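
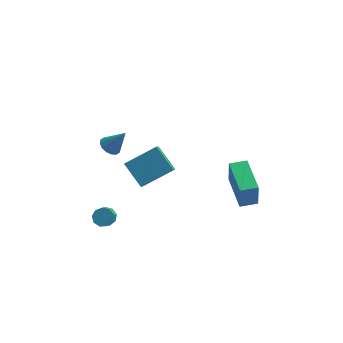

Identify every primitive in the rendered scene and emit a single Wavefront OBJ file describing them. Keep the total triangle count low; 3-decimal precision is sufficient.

v -2.503 -0.38 2.251
v -0.934 0.315 3.088
v -2.462 0.52 1.428
v -0.893 1.215 2.266
v -1.587 -1.295 1.294
v -0.018 -0.6 2.132
v -1.546 -0.395 0.472
v 0.023 0.3 1.309
v 3.438 -3.624 2.347
v 3.438 -3.804 3.796
v 2.815 -1.675 2.59
v 2.816 -1.855 4.038
v 4.324 -3.345 2.382
v 4.325 -3.525 3.83
v 3.702 -1.396 2.624
v 3.702 -1.576 4.073
v -3.315 -2.008 -0.601
v -3.06 -2.357 -0.958
v -3.091 -3.261 -0.095
v -3.345 -2.912 0.261
v -2.799 -2.168 -0.751
v -2.83 -3.072 0.112
v -2.779 -1.904 -0.474
v -2.81 -2.808 0.389
v -3.01 -1.689 -0.257
v -3.041 -2.593 0.606
v -3.383 -1.623 -0.201
v -3.414 -2.527 0.662
v -3.724 -1.737 -0.332
v -3.755 -2.641 0.531
v -3.874 -1.978 -0.59
v -3.904 -2.882 0.273
v -3.762 -2.233 -0.853
v -3.792 -3.137 0.01
v -3.44 -2.383 -0.998
v -3.471 -3.287 -0.135
v -3.668 3.708 -0.224
v -3.153 3.541 -0.585
v -2.832 3.672 0.984
v -3.149 3.877 -0.578
v -3.284 4.168 -0.476
v -3.522 4.336 -0.307
v -3.798 4.335 -0.116
v -4.04 4.167 0.047
v -4.182 3.875 0.136
v -4.186 3.539 0.129
v -4.052 3.248 0.027
v -3.814 3.08 -0.142
v -3.537 3.081 -0.333
v -3.295 3.249 -0.495
f 2 4 1
f 5 2 1
f 1 4 3
f 3 5 1
f 2 8 4
f 6 2 5
f 6 8 2
f 4 8 3
f 7 5 3
f 3 8 7
f 7 6 5
f 8 6 7
f 10 12 9
f 13 10 9
f 9 12 11
f 11 13 9
f 10 16 12
f 14 10 13
f 14 16 10
f 12 16 11
f 15 13 11
f 11 16 15
f 15 14 13
f 16 14 15
f 18 17 21
f 18 21 19
f 19 21 22
f 19 22 20
f 21 17 23
f 21 23 22
f 22 23 24
f 22 24 20
f 23 17 25
f 23 25 24
f 24 25 26
f 24 26 20
f 25 17 27
f 25 27 26
f 26 27 28
f 26 28 20
f 27 17 29
f 27 29 28
f 28 29 30
f 28 30 20
f 29 17 31
f 29 31 30
f 30 31 32
f 30 32 20
f 31 17 33
f 31 33 32
f 32 33 34
f 32 34 20
f 33 17 35
f 33 35 34
f 34 35 36
f 34 36 20
f 35 17 18
f 35 18 36
f 36 18 19
f 36 19 20
f 38 37 40
f 38 40 39
f 40 37 41
f 40 41 39
f 41 37 42
f 41 42 39
f 42 37 43
f 42 43 39
f 43 37 44
f 43 44 39
f 44 37 45
f 44 45 39
f 45 37 46
f 45 46 39
f 46 37 47
f 46 47 39
f 47 37 48
f 47 48 39
f 48 37 49
f 48 49 39
f 49 37 50
f 49 50 39
f 50 37 38
f 50 38 39



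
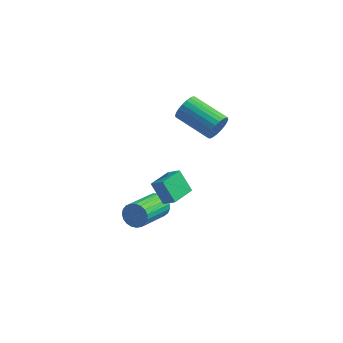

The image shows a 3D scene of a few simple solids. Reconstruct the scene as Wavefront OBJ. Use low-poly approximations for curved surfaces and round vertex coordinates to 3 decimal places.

v 0.998 0.932 2.58
v 1.28 1.244 3.201
v -0.617 1.8 3.781
v -0.898 1.488 3.16
v 1.289 1.47 3.015
v -0.608 2.025 3.595
v 1.254 1.613 2.762
v -0.643 2.169 3.343
v 1.18 1.653 2.482
v -0.717 2.209 3.062
v 1.078 1.584 2.217
v -0.819 2.139 2.797
v 0.964 1.415 2.006
v -0.933 1.97 2.587
v 0.856 1.172 1.884
v -1.041 1.728 2.464
v 0.769 0.893 1.867
v -1.128 1.449 2.447
v 0.717 0.62 1.959
v -1.18 1.176 2.539
v 0.708 0.395 2.145
v -1.189 0.95 2.725
v 0.743 0.251 2.397
v -1.154 0.807 2.978
v 0.817 0.211 2.678
v -1.08 0.767 3.258
v 0.919 0.281 2.943
v -0.978 0.836 3.523
v 1.033 0.45 3.153
v -0.864 1.005 3.734
v 1.141 0.692 3.276
v -0.756 1.248 3.856
v 1.228 0.971 3.293
v -0.669 1.527 3.873
v -1.792 0.007 -3.548
v -1.31 0.125 -3.027
v -1.686 -1.869 -2.23
v -2.168 -1.987 -2.752
v -1.563 0.223 -2.901
v -1.939 -1.771 -2.104
v -1.856 0.283 -2.887
v -2.232 -1.711 -2.09
v -2.138 0.297 -2.987
v -2.513 -1.698 -2.19
v -2.36 0.259 -3.184
v -2.735 -1.735 -2.387
v -2.484 0.179 -3.445
v -2.859 -1.815 -2.648
v -2.488 0.068 -3.723
v -2.864 -1.926 -2.926
v -2.372 -0.053 -3.971
v -2.748 -2.047 -3.174
v -2.156 -0.163 -4.146
v -2.532 -2.157 -3.349
v -1.877 -0.245 -4.218
v -2.252 -2.239 -3.421
v -1.583 -0.282 -4.174
v -1.959 -2.276 -3.377
v -1.325 -0.27 -4.022
v -1.701 -2.264 -3.225
v -1.149 -0.21 -3.788
v -1.524 -2.204 -2.991
v -1.083 -0.112 -3.512
v -1.459 -2.106 -2.715
v -1.14 0.006 -3.243
v -1.516 -1.988 -2.446
v -1.383 -1.827 -0.156
v -0.716 -2.001 0.357
v -1.005 -0.564 -0.22
v -0.337 -0.738 0.293
v -0.643 -2.102 -1.213
v 0.025 -2.276 -0.7
v -0.264 -0.839 -1.277
v 0.403 -1.013 -0.764
f 2 1 5
f 2 5 3
f 3 5 6
f 3 6 4
f 5 1 7
f 5 7 6
f 6 7 8
f 6 8 4
f 7 1 9
f 7 9 8
f 8 9 10
f 8 10 4
f 9 1 11
f 9 11 10
f 10 11 12
f 10 12 4
f 11 1 13
f 11 13 12
f 12 13 14
f 12 14 4
f 13 1 15
f 13 15 14
f 14 15 16
f 14 16 4
f 15 1 17
f 15 17 16
f 16 17 18
f 16 18 4
f 17 1 19
f 17 19 18
f 18 19 20
f 18 20 4
f 19 1 21
f 19 21 20
f 20 21 22
f 20 22 4
f 21 1 23
f 21 23 22
f 22 23 24
f 22 24 4
f 23 1 25
f 23 25 24
f 24 25 26
f 24 26 4
f 25 1 27
f 25 27 26
f 26 27 28
f 26 28 4
f 27 1 29
f 27 29 28
f 28 29 30
f 28 30 4
f 29 1 31
f 29 31 30
f 30 31 32
f 30 32 4
f 31 1 33
f 31 33 32
f 32 33 34
f 32 34 4
f 33 1 2
f 33 2 34
f 34 2 3
f 34 3 4
f 36 35 39
f 36 39 37
f 37 39 40
f 37 40 38
f 39 35 41
f 39 41 40
f 40 41 42
f 40 42 38
f 41 35 43
f 41 43 42
f 42 43 44
f 42 44 38
f 43 35 45
f 43 45 44
f 44 45 46
f 44 46 38
f 45 35 47
f 45 47 46
f 46 47 48
f 46 48 38
f 47 35 49
f 47 49 48
f 48 49 50
f 48 50 38
f 49 35 51
f 49 51 50
f 50 51 52
f 50 52 38
f 51 35 53
f 51 53 52
f 52 53 54
f 52 54 38
f 53 35 55
f 53 55 54
f 54 55 56
f 54 56 38
f 55 35 57
f 55 57 56
f 56 57 58
f 56 58 38
f 57 35 59
f 57 59 58
f 58 59 60
f 58 60 38
f 59 35 61
f 59 61 60
f 60 61 62
f 60 62 38
f 61 35 63
f 61 63 62
f 62 63 64
f 62 64 38
f 63 35 65
f 63 65 64
f 64 65 66
f 64 66 38
f 65 35 36
f 65 36 66
f 66 36 37
f 66 37 38
f 68 70 67
f 71 68 67
f 67 70 69
f 69 71 67
f 68 74 70
f 72 68 71
f 72 74 68
f 70 74 69
f 73 71 69
f 69 74 73
f 73 72 71
f 74 72 73



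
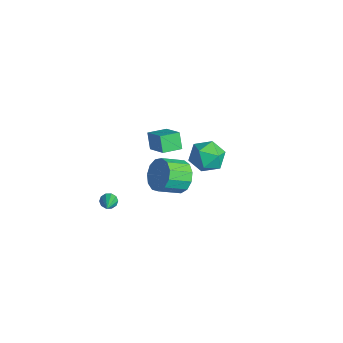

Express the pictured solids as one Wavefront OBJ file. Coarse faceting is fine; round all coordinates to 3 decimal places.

v -2.911 -3.06 -3.448
v -2.59 -2.759 -3.685
v -1.529 -3.76 -2.472
v -2.692 -2.61 -3.434
v -2.878 -2.634 -3.188
v -3.076 -2.82 -3.041
v -3.211 -3.098 -3.049
v -3.231 -3.361 -3.21
v -3.129 -3.509 -3.461
v -2.944 -3.486 -3.707
v -2.746 -3.3 -3.854
v -2.611 -3.022 -3.846
v 1.043 -0.758 1.421
v 1.595 -0.389 2.142
v 1.529 -1.612 2.819
v 0.977 -1.982 2.099
v 1.07 -0.285 2.278
v 1.004 -1.508 2.956
v 0.537 -0.331 2.143
v 0.471 -1.554 2.821
v 0.164 -0.513 1.779
v 0.098 -1.736 2.457
v 0.071 -0.773 1.3
v 0.005 -1.996 1.978
v 0.286 -1.028 0.861
v 0.22 -2.251 1.539
v 0.741 -1.198 0.599
v 0.675 -2.421 1.277
v 1.293 -1.228 0.598
v 1.227 -2.451 1.276
v 1.765 -1.109 0.858
v 1.699 -2.332 1.536
v 2.008 -0.879 1.298
v 1.942 -2.102 1.975
v 1.944 -0.61 1.776
v 1.878 -1.834 2.454
v -2.319 2.748 -0.199
v -1.896 3.314 -1.019
v -2.224 1.286 -1.161
v -1.801 1.852 -1.981
v -1.226 1.696 -1.076
v -1.284 2.6 -0.482
v -2.836 2 -1.698
v -2.894 2.904 -1.104
v -2.215 2.852 -1.945
v -1.22 2.664 -1.561
v -2.9 1.936 -0.619
v -1.905 1.748 -0.235
v -0.194 -1.877 3.126
v -0.733 -1.763 3.96
v -0.187 -0.816 2.986
v -0.726 -0.702 3.82
v 1.086 -1.778 3.94
v 0.547 -1.664 4.774
v 1.093 -0.717 3.8
v 0.554 -0.603 4.634
f 2 1 4
f 2 4 3
f 4 1 5
f 4 5 3
f 5 1 6
f 5 6 3
f 6 1 7
f 6 7 3
f 7 1 8
f 7 8 3
f 8 1 9
f 8 9 3
f 9 1 10
f 9 10 3
f 10 1 11
f 10 11 3
f 11 1 12
f 11 12 3
f 12 1 2
f 12 2 3
f 14 13 17
f 14 17 15
f 15 17 18
f 15 18 16
f 17 13 19
f 17 19 18
f 18 19 20
f 18 20 16
f 19 13 21
f 19 21 20
f 20 21 22
f 20 22 16
f 21 13 23
f 21 23 22
f 22 23 24
f 22 24 16
f 23 13 25
f 23 25 24
f 24 25 26
f 24 26 16
f 25 13 27
f 25 27 26
f 26 27 28
f 26 28 16
f 27 13 29
f 27 29 28
f 28 29 30
f 28 30 16
f 29 13 31
f 29 31 30
f 30 31 32
f 30 32 16
f 31 13 33
f 31 33 32
f 32 33 34
f 32 34 16
f 33 13 35
f 33 35 34
f 34 35 36
f 34 36 16
f 35 13 14
f 35 14 36
f 36 14 15
f 36 15 16
f 37 48 42
f 37 42 38
f 37 38 44
f 37 44 47
f 37 47 48
f 38 42 46
f 42 48 41
f 48 47 39
f 47 44 43
f 44 38 45
f 40 46 41
f 40 41 39
f 40 39 43
f 40 43 45
f 40 45 46
f 41 46 42
f 39 41 48
f 43 39 47
f 45 43 44
f 46 45 38
f 50 52 49
f 53 50 49
f 49 52 51
f 51 53 49
f 50 56 52
f 54 50 53
f 54 56 50
f 52 56 51
f 55 53 51
f 51 56 55
f 55 54 53
f 56 54 55



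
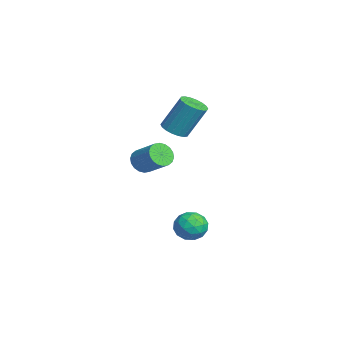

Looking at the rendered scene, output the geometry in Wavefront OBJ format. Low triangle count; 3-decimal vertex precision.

v -1.458 -1.015 0.644
v -1.109 -1.583 0.718
v -0.154 -0.892 1.51
v -0.502 -0.325 1.436
v -0.991 -1.464 0.472
v -0.035 -0.773 1.264
v -0.965 -1.256 0.259
v -0.009 -0.566 1.051
v -1.036 -1.001 0.123
v -0.081 -0.31 0.915
v -1.192 -0.748 0.09
v -0.236 -0.058 0.882
v -1.399 -0.548 0.167
v -0.444 0.142 0.959
v -1.619 -0.441 0.338
v -0.663 0.249 1.13
v -1.806 -0.448 0.57
v -0.851 0.243 1.362
v -1.925 -0.567 0.816
v -0.969 0.124 1.608
v -1.951 -0.774 1.029
v -0.995 -0.084 1.821
v -1.879 -1.03 1.165
v -0.924 -0.339 1.957
v -1.724 -1.282 1.198
v -0.768 -0.592 1.99
v -1.516 -1.482 1.121
v -0.561 -0.792 1.913
v -1.297 -1.589 0.95
v -0.341 -0.899 1.742
v -3.736 0.815 1.501
v -3.023 0.848 1.409
v -2.85 1.719 3.067
v -3.564 1.685 3.159
v -3.125 1.121 1.277
v -2.952 1.992 2.934
v -3.348 1.334 1.188
v -3.175 2.204 2.846
v -3.648 1.443 1.162
v -3.475 2.314 2.819
v -3.965 1.429 1.203
v -3.793 2.299 2.86
v -4.237 1.292 1.303
v -4.065 2.163 2.96
v -4.41 1.061 1.442
v -4.238 1.932 3.099
v -4.45 0.781 1.593
v -4.277 1.652 3.251
v -4.348 0.508 1.726
v -4.175 1.379 3.383
v -4.125 0.296 1.814
v -3.952 1.166 3.472
v -3.825 0.186 1.841
v -3.652 1.057 3.498
v -3.507 0.201 1.8
v -3.335 1.071 3.457
v -3.235 0.337 1.7
v -3.063 1.208 3.357
v -3.062 0.568 1.561
v -2.89 1.439 3.218
v 2.626 0.653 -1.154
v 2.921 0.337 -1.838
v 1.419 0.623 -1.662
v 1.714 0.307 -2.346
v 1.71 -0.132 -1.666
v 2.456 -0.113 -1.351
v 1.884 1.073 -2.149
v 2.63 1.092 -1.834
v 2.463 0.596 -2.453
v 2.356 -0.149 -2.154
v 1.984 1.109 -1.346
v 1.877 0.364 -1.047
v 2.879 0.498 -1.451
v 1.461 0.462 -2.049
v 1.458 0.204 -1.649
v 1.632 0.018 -2.051
v 2.606 0.233 -1.165
v 2.78 0.047 -1.567
v 2.068 -0.228 -1.466
v 1.56 0.913 -1.933
v 1.734 0.727 -2.335
v 2.708 0.942 -1.449
v 2.882 0.756 -1.851
v 2.272 1.188 -2.034
v 2.784 0.464 -2.215
v 2.074 0.446 -2.513
v 2.174 0.897 -2.397
v 2.612 0.908 -2.213
v 2.721 0.026 -2.039
v 2.012 0.009 -2.338
v 2.009 -0.249 -1.938
v 2.448 -0.238 -1.753
v 2.451 0.179 -2.4
v 2.328 0.951 -1.162
v 1.619 0.934 -1.461
v 1.892 1.198 -1.747
v 2.331 1.209 -1.562
v 2.266 0.514 -0.987
v 1.556 0.496 -1.285
v 1.728 0.052 -1.287
v 2.166 0.063 -1.103
v 1.889 0.781 -1.1
f 2 1 5
f 2 5 3
f 3 5 6
f 3 6 4
f 5 1 7
f 5 7 6
f 6 7 8
f 6 8 4
f 7 1 9
f 7 9 8
f 8 9 10
f 8 10 4
f 9 1 11
f 9 11 10
f 10 11 12
f 10 12 4
f 11 1 13
f 11 13 12
f 12 13 14
f 12 14 4
f 13 1 15
f 13 15 14
f 14 15 16
f 14 16 4
f 15 1 17
f 15 17 16
f 16 17 18
f 16 18 4
f 17 1 19
f 17 19 18
f 18 19 20
f 18 20 4
f 19 1 21
f 19 21 20
f 20 21 22
f 20 22 4
f 21 1 23
f 21 23 22
f 22 23 24
f 22 24 4
f 23 1 25
f 23 25 24
f 24 25 26
f 24 26 4
f 25 1 27
f 25 27 26
f 26 27 28
f 26 28 4
f 27 1 29
f 27 29 28
f 28 29 30
f 28 30 4
f 29 1 2
f 29 2 30
f 30 2 3
f 30 3 4
f 32 31 35
f 32 35 33
f 33 35 36
f 33 36 34
f 35 31 37
f 35 37 36
f 36 37 38
f 36 38 34
f 37 31 39
f 37 39 38
f 38 39 40
f 38 40 34
f 39 31 41
f 39 41 40
f 40 41 42
f 40 42 34
f 41 31 43
f 41 43 42
f 42 43 44
f 42 44 34
f 43 31 45
f 43 45 44
f 44 45 46
f 44 46 34
f 45 31 47
f 45 47 46
f 46 47 48
f 46 48 34
f 47 31 49
f 47 49 48
f 48 49 50
f 48 50 34
f 49 31 51
f 49 51 50
f 50 51 52
f 50 52 34
f 51 31 53
f 51 53 52
f 52 53 54
f 52 54 34
f 53 31 55
f 53 55 54
f 54 55 56
f 54 56 34
f 55 31 57
f 55 57 56
f 56 57 58
f 56 58 34
f 57 31 59
f 57 59 58
f 58 59 60
f 58 60 34
f 59 31 32
f 59 32 60
f 60 32 33
f 60 33 34
f 61 98 77
f 98 72 101
f 77 101 66
f 98 101 77
f 61 77 73
f 77 66 78
f 73 78 62
f 77 78 73
f 61 73 82
f 73 62 83
f 82 83 68
f 73 83 82
f 61 82 94
f 82 68 97
f 94 97 71
f 82 97 94
f 61 94 98
f 94 71 102
f 98 102 72
f 94 102 98
f 62 78 89
f 78 66 92
f 89 92 70
f 78 92 89
f 66 101 79
f 101 72 100
f 79 100 65
f 101 100 79
f 72 102 99
f 102 71 95
f 99 95 63
f 102 95 99
f 71 97 96
f 97 68 84
f 96 84 67
f 97 84 96
f 68 83 88
f 83 62 85
f 88 85 69
f 83 85 88
f 64 90 76
f 90 70 91
f 76 91 65
f 90 91 76
f 64 76 74
f 76 65 75
f 74 75 63
f 76 75 74
f 64 74 81
f 74 63 80
f 81 80 67
f 74 80 81
f 64 81 86
f 81 67 87
f 86 87 69
f 81 87 86
f 64 86 90
f 86 69 93
f 90 93 70
f 86 93 90
f 65 91 79
f 91 70 92
f 79 92 66
f 91 92 79
f 63 75 99
f 75 65 100
f 99 100 72
f 75 100 99
f 67 80 96
f 80 63 95
f 96 95 71
f 80 95 96
f 69 87 88
f 87 67 84
f 88 84 68
f 87 84 88
f 70 93 89
f 93 69 85
f 89 85 62
f 93 85 89



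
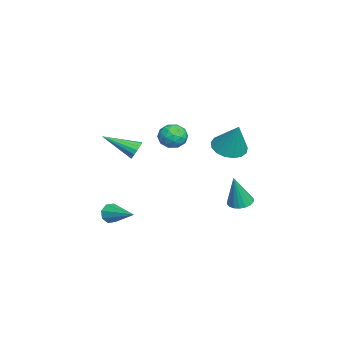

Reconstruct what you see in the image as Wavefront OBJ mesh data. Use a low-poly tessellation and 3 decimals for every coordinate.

v -3.933 3.57 -4.206
v -3.482 2.97 -4.418
v -3.447 3.19 -2.094
v -3.261 3.238 -4.42
v -3.173 3.572 -4.381
v -3.236 3.905 -4.306
v -3.437 4.172 -4.212
v -3.737 4.319 -4.117
v -4.075 4.318 -4.039
v -4.385 4.169 -3.994
v -4.606 3.901 -3.991
v -4.694 3.568 -4.031
v -4.631 3.235 -4.105
v -4.429 2.968 -4.2
v -4.13 2.82 -4.295
v -3.792 2.821 -4.373
v 1.708 0.889 3.713
v 2.19 0.695 4.388
v 2.27 -0.155 3.012
v 2.752 -0.349 3.687
v 1.91 -0.474 3.714
v 1.562 0.171 4.148
v 2.898 0.369 3.252
v 2.55 1.014 3.686
v 2.925 0.373 4.103
v 2.315 -0.147 4.389
v 2.145 0.687 3.011
v 1.535 0.167 3.297
v 1.899 0.884 4.112
v 2.561 -0.344 3.288
v 2.066 -0.417 3.304
v 2.349 -0.531 3.701
v 1.531 0.576 3.971
v 1.814 0.462 4.368
v 1.65 -0.225 3.972
v 2.646 0.078 3.032
v 2.929 -0.036 3.429
v 2.111 1.071 3.699
v 2.394 0.957 4.096
v 2.81 0.765 3.428
v 2.615 0.581 4.342
v 2.945 -0.033 3.929
v 3.031 0.389 3.674
v 2.827 0.768 3.929
v 2.256 0.275 4.51
v 2.587 -0.339 4.097
v 2.092 -0.413 4.113
v 1.887 -0.033 4.368
v 2.688 0.085 4.342
v 1.873 0.879 3.303
v 2.204 0.265 2.89
v 2.573 0.573 3.032
v 2.368 0.953 3.287
v 1.515 0.573 3.471
v 1.845 -0.041 3.058
v 1.633 -0.228 3.471
v 1.429 0.151 3.726
v 1.772 0.455 3.058
v -2.668 2.969 0.764
v -1.755 3.253 0.306
v -1.892 3.531 2.656
v -2.033 3.677 0.294
v -2.457 3.939 0.39
v -2.929 3.978 0.572
v -3.341 3.787 0.798
v -3.599 3.408 1.016
v -3.643 2.929 1.176
v -3.464 2.459 1.242
v -3.103 2.106 1.199
v -2.641 1.951 1.056
v -2.186 2.029 0.846
v -1.841 2.322 0.618
v -1.685 2.764 0.423
v -1.1 -3.475 -4.002
v -0.697 -3.594 -4.562
v 0.22 -2.045 -3.358
v -1.065 -3.215 -4.651
v -1.453 -2.988 -4.359
v -1.634 -3.047 -3.859
v -1.502 -3.357 -3.442
v -1.134 -3.736 -3.353
v -0.746 -3.962 -3.645
v -0.565 -3.904 -4.146
v -0.022 -1.88 1.489
v 0.264 -2.146 0.995
v -0.198 -3.78 2.411
v 0.505 -2.069 1.2
v 0.605 -1.941 1.483
v 0.537 -1.796 1.767
v 0.319 -1.674 1.977
v 0.01 -1.607 2.056
v -0.308 -1.613 1.983
v -0.549 -1.691 1.778
v -0.649 -1.819 1.495
v -0.581 -1.963 1.21
v -0.363 -2.085 1.001
v -0.054 -2.152 0.922
f 2 1 4
f 2 4 3
f 4 1 5
f 4 5 3
f 5 1 6
f 5 6 3
f 6 1 7
f 6 7 3
f 7 1 8
f 7 8 3
f 8 1 9
f 8 9 3
f 9 1 10
f 9 10 3
f 10 1 11
f 10 11 3
f 11 1 12
f 11 12 3
f 12 1 13
f 12 13 3
f 13 1 14
f 13 14 3
f 14 1 15
f 14 15 3
f 15 1 16
f 15 16 3
f 16 1 2
f 16 2 3
f 17 54 33
f 54 28 57
f 33 57 22
f 54 57 33
f 17 33 29
f 33 22 34
f 29 34 18
f 33 34 29
f 17 29 38
f 29 18 39
f 38 39 24
f 29 39 38
f 17 38 50
f 38 24 53
f 50 53 27
f 38 53 50
f 17 50 54
f 50 27 58
f 54 58 28
f 50 58 54
f 18 34 45
f 34 22 48
f 45 48 26
f 34 48 45
f 22 57 35
f 57 28 56
f 35 56 21
f 57 56 35
f 28 58 55
f 58 27 51
f 55 51 19
f 58 51 55
f 27 53 52
f 53 24 40
f 52 40 23
f 53 40 52
f 24 39 44
f 39 18 41
f 44 41 25
f 39 41 44
f 20 46 32
f 46 26 47
f 32 47 21
f 46 47 32
f 20 32 30
f 32 21 31
f 30 31 19
f 32 31 30
f 20 30 37
f 30 19 36
f 37 36 23
f 30 36 37
f 20 37 42
f 37 23 43
f 42 43 25
f 37 43 42
f 20 42 46
f 42 25 49
f 46 49 26
f 42 49 46
f 21 47 35
f 47 26 48
f 35 48 22
f 47 48 35
f 19 31 55
f 31 21 56
f 55 56 28
f 31 56 55
f 23 36 52
f 36 19 51
f 52 51 27
f 36 51 52
f 25 43 44
f 43 23 40
f 44 40 24
f 43 40 44
f 26 49 45
f 49 25 41
f 45 41 18
f 49 41 45
f 60 59 62
f 60 62 61
f 62 59 63
f 62 63 61
f 63 59 64
f 63 64 61
f 64 59 65
f 64 65 61
f 65 59 66
f 65 66 61
f 66 59 67
f 66 67 61
f 67 59 68
f 67 68 61
f 68 59 69
f 68 69 61
f 69 59 70
f 69 70 61
f 70 59 71
f 70 71 61
f 71 59 72
f 71 72 61
f 72 59 73
f 72 73 61
f 73 59 60
f 73 60 61
f 75 74 77
f 75 77 76
f 77 74 78
f 77 78 76
f 78 74 79
f 78 79 76
f 79 74 80
f 79 80 76
f 80 74 81
f 80 81 76
f 81 74 82
f 81 82 76
f 82 74 83
f 82 83 76
f 83 74 75
f 83 75 76
f 85 84 87
f 85 87 86
f 87 84 88
f 87 88 86
f 88 84 89
f 88 89 86
f 89 84 90
f 89 90 86
f 90 84 91
f 90 91 86
f 91 84 92
f 91 92 86
f 92 84 93
f 92 93 86
f 93 84 94
f 93 94 86
f 94 84 95
f 94 95 86
f 95 84 96
f 95 96 86
f 96 84 97
f 96 97 86
f 97 84 85
f 97 85 86



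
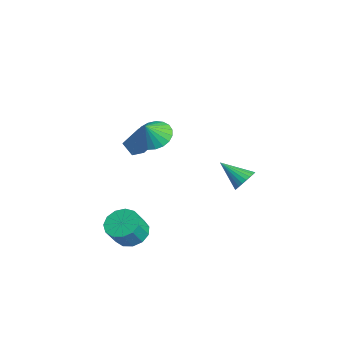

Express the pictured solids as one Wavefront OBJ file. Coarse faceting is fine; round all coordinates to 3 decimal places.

v -0.827 -1.065 1.83
v -0.073 -1.538 1.218
v -0.293 -1.635 2.93
v 0.123 -1.148 1.324
v 0.156 -0.744 1.518
v 0.018 -0.396 1.766
v -0.266 -0.163 2.024
v -0.647 -0.086 2.249
v -1.059 -0.179 2.402
v -1.431 -0.424 2.455
v -1.699 -0.781 2.401
v -1.816 -1.186 2.247
v -1.762 -1.571 2.022
v -1.547 -1.868 1.763
v -1.207 -2.026 1.516
v -0.801 -2.018 1.323
v -0.4 -1.845 1.218
v 2.413 -2.921 -3.485
v 3.33 -2.514 -3.672
v 3.843 -3.132 -2.501
v 2.927 -3.539 -2.315
v 3.047 -2.133 -3.347
v 3.56 -2.752 -2.176
v 2.563 -2.003 -3.066
v 3.076 -2.621 -1.895
v 2.031 -2.164 -2.918
v 2.544 -2.782 -1.747
v 1.621 -2.565 -2.95
v 2.134 -3.184 -1.78
v 1.462 -3.079 -3.152
v 1.976 -3.698 -1.982
v 1.606 -3.543 -3.46
v 2.119 -4.162 -2.289
v 2.006 -3.809 -3.776
v 2.519 -4.428 -2.605
v 2.535 -3.793 -3.999
v 3.048 -4.412 -2.829
v 3.026 -3.5 -4.06
v 3.539 -4.119 -2.889
v 3.322 -3.023 -3.938
v 3.835 -3.642 -2.767
v -0.609 3.961 -2.294
v -0.136 3.349 -2.536
v -1.611 2.779 -1.266
v 0.016 3.446 -2.277
v 0.073 3.621 -2.02
v 0.027 3.848 -1.805
v -0.117 4.092 -1.664
v -0.335 4.316 -1.619
v -0.595 4.486 -1.677
v -0.857 4.576 -1.829
v -1.081 4.573 -2.052
v -1.234 4.476 -2.311
v -1.291 4.301 -2.568
v -1.244 4.075 -2.783
v -1.101 3.831 -2.924
v -0.883 3.607 -2.969
v -0.623 3.436 -2.911
v -0.36 3.346 -2.759
v -4.212 -2.157 -0.649
v -3.639 -1.347 0.768
v -4.755 -1.385 -0.871
v -4.183 -0.575 0.546
v -3.437 -1.765 -1.186
v -2.865 -0.955 0.231
v -3.981 -0.993 -1.408
v -3.408 -0.183 0.009
f 2 1 4
f 2 4 3
f 4 1 5
f 4 5 3
f 5 1 6
f 5 6 3
f 6 1 7
f 6 7 3
f 7 1 8
f 7 8 3
f 8 1 9
f 8 9 3
f 9 1 10
f 9 10 3
f 10 1 11
f 10 11 3
f 11 1 12
f 11 12 3
f 12 1 13
f 12 13 3
f 13 1 14
f 13 14 3
f 14 1 15
f 14 15 3
f 15 1 16
f 15 16 3
f 16 1 17
f 16 17 3
f 17 1 2
f 17 2 3
f 19 18 22
f 19 22 20
f 20 22 23
f 20 23 21
f 22 18 24
f 22 24 23
f 23 24 25
f 23 25 21
f 24 18 26
f 24 26 25
f 25 26 27
f 25 27 21
f 26 18 28
f 26 28 27
f 27 28 29
f 27 29 21
f 28 18 30
f 28 30 29
f 29 30 31
f 29 31 21
f 30 18 32
f 30 32 31
f 31 32 33
f 31 33 21
f 32 18 34
f 32 34 33
f 33 34 35
f 33 35 21
f 34 18 36
f 34 36 35
f 35 36 37
f 35 37 21
f 36 18 38
f 36 38 37
f 37 38 39
f 37 39 21
f 38 18 40
f 38 40 39
f 39 40 41
f 39 41 21
f 40 18 19
f 40 19 41
f 41 19 20
f 41 20 21
f 43 42 45
f 43 45 44
f 45 42 46
f 45 46 44
f 46 42 47
f 46 47 44
f 47 42 48
f 47 48 44
f 48 42 49
f 48 49 44
f 49 42 50
f 49 50 44
f 50 42 51
f 50 51 44
f 51 42 52
f 51 52 44
f 52 42 53
f 52 53 44
f 53 42 54
f 53 54 44
f 54 42 55
f 54 55 44
f 55 42 56
f 55 56 44
f 56 42 57
f 56 57 44
f 57 42 58
f 57 58 44
f 58 42 59
f 58 59 44
f 59 42 43
f 59 43 44
f 61 63 60
f 64 61 60
f 60 63 62
f 62 64 60
f 61 67 63
f 65 61 64
f 65 67 61
f 63 67 62
f 66 64 62
f 62 67 66
f 66 65 64
f 67 65 66



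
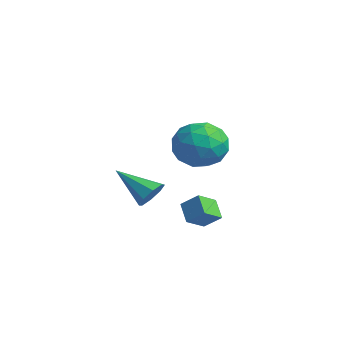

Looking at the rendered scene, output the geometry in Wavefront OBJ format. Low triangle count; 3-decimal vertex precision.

v -0.34 -0.035 -1.01
v 0.239 -0.284 -0.517
v -1.74 -1.025 0.13
v -0.001 0.252 -0.345
v -0.439 0.621 -0.563
v -0.818 0.605 -1.043
v -0.918 0.214 -1.504
v -0.678 -0.323 -1.676
v -0.24 -0.691 -1.458
v 0.139 -0.675 -0.978
v 2.879 0.673 -1.812
v 3.123 -0.267 -1.295
v 2.069 0.836 -1.132
v 2.313 -0.104 -0.615
v 3.487 1.164 -1.205
v 3.731 0.224 -0.688
v 2.677 1.327 -0.525
v 2.921 0.387 -0.008
v 3.594 0.963 2.778
v 4.635 0.427 2.402
v 3.205 -0.607 3.938
v 4.246 -1.143 3.562
v 4.293 -0.144 4.278
v 4.534 0.826 3.561
v 3.306 -1.006 2.779
v 3.547 -0.036 2.062
v 4.457 -0.791 2.402
v 5.067 -0.258 3.328
v 2.773 0.078 3.012
v 3.383 0.611 3.938
v 4.149 0.833 2.488
v 3.691 -1.013 3.852
v 3.719 -0.425 4.273
v 4.331 -0.741 4.051
v 4.089 1.068 3.169
v 4.701 0.752 2.948
v 4.5 0.417 4.051
v 3.139 -0.932 3.392
v 3.751 -1.248 3.171
v 3.509 0.561 2.289
v 4.121 0.245 2.067
v 3.34 -0.597 2.289
v 4.656 -0.198 2.267
v 4.427 -1.121 2.949
v 3.875 -1.041 2.489
v 4.017 -0.47 2.068
v 5.015 0.115 2.811
v 4.786 -0.808 3.494
v 4.813 -0.22 3.914
v 4.955 0.35 3.493
v 4.91 -0.6 2.812
v 3.054 0.628 2.846
v 2.825 -0.295 3.529
v 2.885 -0.53 2.847
v 3.027 0.04 2.426
v 3.413 0.941 3.391
v 3.184 0.018 4.073
v 3.823 0.29 4.272
v 3.965 0.861 3.851
v 2.93 0.42 3.528
f 2 1 4
f 2 4 3
f 4 1 5
f 4 5 3
f 5 1 6
f 5 6 3
f 6 1 7
f 6 7 3
f 7 1 8
f 7 8 3
f 8 1 9
f 8 9 3
f 9 1 10
f 9 10 3
f 10 1 2
f 10 2 3
f 12 14 11
f 15 12 11
f 11 14 13
f 13 15 11
f 12 18 14
f 16 12 15
f 16 18 12
f 14 18 13
f 17 15 13
f 13 18 17
f 17 16 15
f 18 16 17
f 19 56 35
f 56 30 59
f 35 59 24
f 56 59 35
f 19 35 31
f 35 24 36
f 31 36 20
f 35 36 31
f 19 31 40
f 31 20 41
f 40 41 26
f 31 41 40
f 19 40 52
f 40 26 55
f 52 55 29
f 40 55 52
f 19 52 56
f 52 29 60
f 56 60 30
f 52 60 56
f 20 36 47
f 36 24 50
f 47 50 28
f 36 50 47
f 24 59 37
f 59 30 58
f 37 58 23
f 59 58 37
f 30 60 57
f 60 29 53
f 57 53 21
f 60 53 57
f 29 55 54
f 55 26 42
f 54 42 25
f 55 42 54
f 26 41 46
f 41 20 43
f 46 43 27
f 41 43 46
f 22 48 34
f 48 28 49
f 34 49 23
f 48 49 34
f 22 34 32
f 34 23 33
f 32 33 21
f 34 33 32
f 22 32 39
f 32 21 38
f 39 38 25
f 32 38 39
f 22 39 44
f 39 25 45
f 44 45 27
f 39 45 44
f 22 44 48
f 44 27 51
f 48 51 28
f 44 51 48
f 23 49 37
f 49 28 50
f 37 50 24
f 49 50 37
f 21 33 57
f 33 23 58
f 57 58 30
f 33 58 57
f 25 38 54
f 38 21 53
f 54 53 29
f 38 53 54
f 27 45 46
f 45 25 42
f 46 42 26
f 45 42 46
f 28 51 47
f 51 27 43
f 47 43 20
f 51 43 47



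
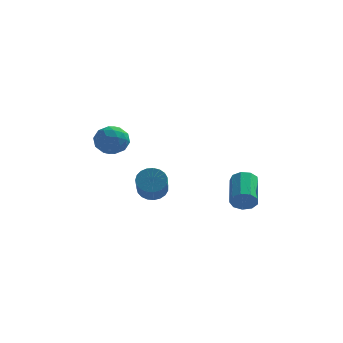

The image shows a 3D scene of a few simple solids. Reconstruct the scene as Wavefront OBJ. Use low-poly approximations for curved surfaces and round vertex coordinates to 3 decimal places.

v -4.022 -3.133 -0.711
v -3.504 -2.457 -0.189
v -3.276 -4.323 0.089
v -2.758 -3.647 0.611
v -3.741 -3.746 0.758
v -4.202 -3.01 0.264
v -2.578 -3.77 -0.364
v -3.039 -3.034 -0.858
v -2.612 -2.851 0.026
v -3.33 -2.836 0.719
v -3.45 -3.944 -0.819
v -4.168 -3.929 -0.126
v -3.829 -2.691 -0.52
v -2.951 -4.089 0.42
v -3.529 -4.147 0.507
v -3.224 -3.75 0.813
v -4.239 -3.016 -0.254
v -3.935 -2.618 0.053
v -4.074 -3.376 0.61
v -2.845 -4.162 -0.153
v -2.541 -3.764 0.154
v -3.556 -3.03 -0.913
v -3.251 -2.633 -0.607
v -2.706 -3.404 -0.71
v -3 -2.525 -0.087
v -2.561 -3.224 0.383
v -2.455 -3.296 -0.19
v -2.726 -2.864 -0.481
v -3.422 -2.516 0.321
v -2.983 -3.215 0.791
v -3.561 -3.273 0.877
v -3.832 -2.841 0.587
v -2.897 -2.747 0.447
v -3.797 -3.565 -0.891
v -3.358 -4.264 -0.421
v -2.948 -3.939 -0.687
v -3.219 -3.507 -0.977
v -4.219 -3.556 -0.483
v -3.78 -4.255 -0.013
v -4.054 -3.916 0.381
v -4.325 -3.484 0.09
v -3.883 -4.033 -0.547
v -1.37 -2.761 -3.647
v -0.737 -2.387 -3.263
v -0.576 -3.905 -2.049
v -1.21 -4.279 -2.433
v -1.008 -2.272 -3.082
v -0.847 -3.79 -1.869
v -1.341 -2.241 -3
v -1.181 -3.759 -1.787
v -1.68 -2.3 -3.029
v -1.519 -3.819 -1.816
v -1.965 -2.439 -3.165
v -1.805 -3.958 -1.952
v -2.148 -2.634 -3.385
v -1.987 -4.152 -2.171
v -2.196 -2.85 -3.649
v -2.035 -4.368 -2.436
v -2.101 -3.051 -3.913
v -1.94 -4.569 -2.7
v -1.88 -3.202 -4.131
v -1.719 -4.72 -2.918
v -1.571 -3.276 -4.265
v -1.41 -4.795 -3.052
v -1.227 -3.262 -4.293
v -1.066 -4.78 -3.079
v -0.908 -3.161 -4.208
v -0.747 -4.679 -2.995
v -0.669 -2.99 -4.026
v -0.508 -4.508 -2.813
v -0.551 -2.78 -3.779
v -0.391 -4.298 -2.566
v -0.575 -2.567 -3.509
v -0.414 -4.085 -2.296
v 3.558 -4.696 -3.544
v 3.949 -4.427 -4.112
v 3.793 -2.576 -3.344
v 3.402 -2.844 -2.776
v 3.455 -4.422 -4.224
v 3.3 -2.571 -3.456
v 3.01 -4.545 -4.018
v 2.854 -2.694 -3.25
v 2.82 -4.739 -3.59
v 2.665 -2.887 -2.822
v 2.976 -4.912 -3.14
v 2.821 -3.06 -2.373
v 3.404 -4.984 -2.88
v 3.249 -3.132 -2.112
v 3.904 -4.921 -2.93
v 3.748 -3.07 -2.162
v 4.242 -4.753 -3.267
v 4.086 -2.902 -2.5
v 4.26 -4.558 -3.734
v 4.104 -2.707 -2.967
f 1 38 17
f 38 12 41
f 17 41 6
f 38 41 17
f 1 17 13
f 17 6 18
f 13 18 2
f 17 18 13
f 1 13 22
f 13 2 23
f 22 23 8
f 13 23 22
f 1 22 34
f 22 8 37
f 34 37 11
f 22 37 34
f 1 34 38
f 34 11 42
f 38 42 12
f 34 42 38
f 2 18 29
f 18 6 32
f 29 32 10
f 18 32 29
f 6 41 19
f 41 12 40
f 19 40 5
f 41 40 19
f 12 42 39
f 42 11 35
f 39 35 3
f 42 35 39
f 11 37 36
f 37 8 24
f 36 24 7
f 37 24 36
f 8 23 28
f 23 2 25
f 28 25 9
f 23 25 28
f 4 30 16
f 30 10 31
f 16 31 5
f 30 31 16
f 4 16 14
f 16 5 15
f 14 15 3
f 16 15 14
f 4 14 21
f 14 3 20
f 21 20 7
f 14 20 21
f 4 21 26
f 21 7 27
f 26 27 9
f 21 27 26
f 4 26 30
f 26 9 33
f 30 33 10
f 26 33 30
f 5 31 19
f 31 10 32
f 19 32 6
f 31 32 19
f 3 15 39
f 15 5 40
f 39 40 12
f 15 40 39
f 7 20 36
f 20 3 35
f 36 35 11
f 20 35 36
f 9 27 28
f 27 7 24
f 28 24 8
f 27 24 28
f 10 33 29
f 33 9 25
f 29 25 2
f 33 25 29
f 44 43 47
f 44 47 45
f 45 47 48
f 45 48 46
f 47 43 49
f 47 49 48
f 48 49 50
f 48 50 46
f 49 43 51
f 49 51 50
f 50 51 52
f 50 52 46
f 51 43 53
f 51 53 52
f 52 53 54
f 52 54 46
f 53 43 55
f 53 55 54
f 54 55 56
f 54 56 46
f 55 43 57
f 55 57 56
f 56 57 58
f 56 58 46
f 57 43 59
f 57 59 58
f 58 59 60
f 58 60 46
f 59 43 61
f 59 61 60
f 60 61 62
f 60 62 46
f 61 43 63
f 61 63 62
f 62 63 64
f 62 64 46
f 63 43 65
f 63 65 64
f 64 65 66
f 64 66 46
f 65 43 67
f 65 67 66
f 66 67 68
f 66 68 46
f 67 43 69
f 67 69 68
f 68 69 70
f 68 70 46
f 69 43 71
f 69 71 70
f 70 71 72
f 70 72 46
f 71 43 73
f 71 73 72
f 72 73 74
f 72 74 46
f 73 43 44
f 73 44 74
f 74 44 45
f 74 45 46
f 76 75 79
f 76 79 77
f 77 79 80
f 77 80 78
f 79 75 81
f 79 81 80
f 80 81 82
f 80 82 78
f 81 75 83
f 81 83 82
f 82 83 84
f 82 84 78
f 83 75 85
f 83 85 84
f 84 85 86
f 84 86 78
f 85 75 87
f 85 87 86
f 86 87 88
f 86 88 78
f 87 75 89
f 87 89 88
f 88 89 90
f 88 90 78
f 89 75 91
f 89 91 90
f 90 91 92
f 90 92 78
f 91 75 93
f 91 93 92
f 92 93 94
f 92 94 78
f 93 75 76
f 93 76 94
f 94 76 77
f 94 77 78



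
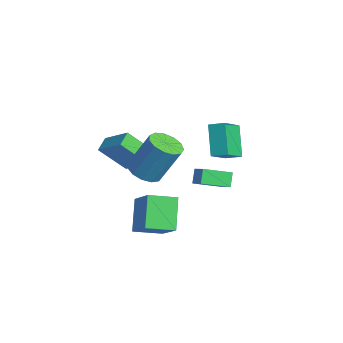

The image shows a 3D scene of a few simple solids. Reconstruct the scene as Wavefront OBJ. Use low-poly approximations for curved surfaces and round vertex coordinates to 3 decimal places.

v 2.835 -0.588 1.049
v 3.452 -0.126 0.692
v 3.863 0.75 2.533
v 3.245 0.288 2.891
v 3.052 0.134 0.657
v 3.462 1.01 2.499
v 2.583 0.165 0.747
v 2.993 1.041 2.588
v 2.193 -0.043 0.933
v 2.604 0.833 2.774
v 2.008 -0.424 1.156
v 2.418 0.452 2.997
v 2.085 -0.857 1.345
v 2.495 0.019 3.186
v 2.4 -1.205 1.44
v 2.81 -0.329 3.281
v 2.853 -1.357 1.411
v 3.263 -0.481 3.252
v 3.301 -1.265 1.268
v 3.711 -0.389 3.109
v 3.6 -0.958 1.055
v 4.011 -0.082 2.896
v 3.657 -0.533 0.84
v 4.067 0.343 2.681
v -2.623 0.502 -1.581
v -2.917 -0.74 -0.228
v -1.436 1.238 -0.646
v -1.731 -0.004 0.706
v -2.029 -0.016 -1.926
v -2.324 -1.258 -0.574
v -0.843 0.72 -0.992
v -1.137 -0.522 0.361
v 1.236 2.88 2.43
v 1.712 3.504 2.699
v 0.419 3.859 1.602
v 0.895 4.483 1.871
v 2.325 2.637 1.069
v 2.801 3.261 1.338
v 1.508 3.616 0.241
v 1.984 4.24 0.51
v 1.254 -0.712 -3.956
v 0.122 -0.243 -2.596
v 1.403 0.675 -4.31
v 0.272 1.145 -2.951
v 2.788 -0.565 -2.729
v 1.657 -0.095 -1.37
v 2.938 0.823 -3.084
v 1.806 1.292 -1.724
v -0.788 2.937 -1.761
v -0.034 3.089 -1.333
v -0.779 4.382 -2.293
v -0.025 4.534 -1.865
v -0.355 2.686 -2.435
v 0.399 2.838 -2.007
v -0.346 4.131 -2.967
v 0.408 4.283 -2.539
f 2 1 5
f 2 5 3
f 3 5 6
f 3 6 4
f 5 1 7
f 5 7 6
f 6 7 8
f 6 8 4
f 7 1 9
f 7 9 8
f 8 9 10
f 8 10 4
f 9 1 11
f 9 11 10
f 10 11 12
f 10 12 4
f 11 1 13
f 11 13 12
f 12 13 14
f 12 14 4
f 13 1 15
f 13 15 14
f 14 15 16
f 14 16 4
f 15 1 17
f 15 17 16
f 16 17 18
f 16 18 4
f 17 1 19
f 17 19 18
f 18 19 20
f 18 20 4
f 19 1 21
f 19 21 20
f 20 21 22
f 20 22 4
f 21 1 23
f 21 23 22
f 22 23 24
f 22 24 4
f 23 1 2
f 23 2 24
f 24 2 3
f 24 3 4
f 26 28 25
f 29 26 25
f 25 28 27
f 27 29 25
f 26 32 28
f 30 26 29
f 30 32 26
f 28 32 27
f 31 29 27
f 27 32 31
f 31 30 29
f 32 30 31
f 34 36 33
f 37 34 33
f 33 36 35
f 35 37 33
f 34 40 36
f 38 34 37
f 38 40 34
f 36 40 35
f 39 37 35
f 35 40 39
f 39 38 37
f 40 38 39
f 42 44 41
f 45 42 41
f 41 44 43
f 43 45 41
f 42 48 44
f 46 42 45
f 46 48 42
f 44 48 43
f 47 45 43
f 43 48 47
f 47 46 45
f 48 46 47
f 50 52 49
f 53 50 49
f 49 52 51
f 51 53 49
f 50 56 52
f 54 50 53
f 54 56 50
f 52 56 51
f 55 53 51
f 51 56 55
f 55 54 53
f 56 54 55



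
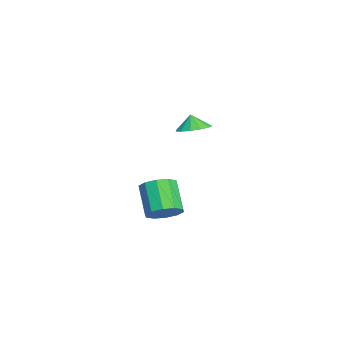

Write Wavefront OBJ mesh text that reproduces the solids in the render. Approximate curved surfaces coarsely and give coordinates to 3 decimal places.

v -2.893 -2.301 -0.874
v -2.08 -2.98 -0.834
v -3.107 -2.499 0.114
v -1.861 -2.445 -0.68
v -1.97 -1.866 -0.587
v -2.373 -1.424 -0.586
v -2.94 -1.261 -0.676
v -3.493 -1.428 -0.829
v -3.855 -1.873 -0.996
v -3.912 -2.453 -1.125
v -3.645 -2.985 -1.174
v -3.14 -3.3 -1.127
v -2.556 -3.298 -1.001
v 4.442 -3.525 -4.376
v 5.038 -2.934 -3.713
v 3.715 -3.365 -2.14
v 3.118 -3.955 -2.804
v 4.585 -2.539 -3.986
v 3.261 -2.969 -2.413
v 4.076 -2.52 -4.409
v 2.753 -2.95 -2.836
v 3.707 -2.884 -4.819
v 2.384 -3.315 -3.246
v 3.619 -3.494 -5.06
v 2.296 -3.924 -3.487
v 3.845 -4.115 -5.04
v 2.522 -4.546 -3.467
v 4.299 -4.511 -4.767
v 2.975 -4.941 -3.194
v 4.807 -4.53 -4.344
v 3.484 -4.96 -2.771
v 5.176 -4.165 -3.934
v 3.853 -4.596 -2.361
v 5.264 -3.556 -3.693
v 3.941 -3.986 -2.12
f 2 1 4
f 2 4 3
f 4 1 5
f 4 5 3
f 5 1 6
f 5 6 3
f 6 1 7
f 6 7 3
f 7 1 8
f 7 8 3
f 8 1 9
f 8 9 3
f 9 1 10
f 9 10 3
f 10 1 11
f 10 11 3
f 11 1 12
f 11 12 3
f 12 1 13
f 12 13 3
f 13 1 2
f 13 2 3
f 15 14 18
f 15 18 16
f 16 18 19
f 16 19 17
f 18 14 20
f 18 20 19
f 19 20 21
f 19 21 17
f 20 14 22
f 20 22 21
f 21 22 23
f 21 23 17
f 22 14 24
f 22 24 23
f 23 24 25
f 23 25 17
f 24 14 26
f 24 26 25
f 25 26 27
f 25 27 17
f 26 14 28
f 26 28 27
f 27 28 29
f 27 29 17
f 28 14 30
f 28 30 29
f 29 30 31
f 29 31 17
f 30 14 32
f 30 32 31
f 31 32 33
f 31 33 17
f 32 14 34
f 32 34 33
f 33 34 35
f 33 35 17
f 34 14 15
f 34 15 35
f 35 15 16
f 35 16 17



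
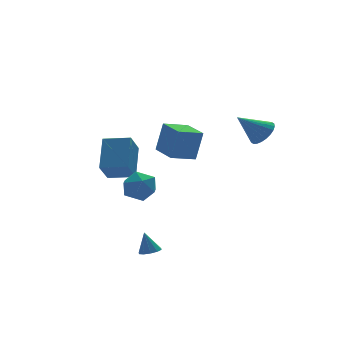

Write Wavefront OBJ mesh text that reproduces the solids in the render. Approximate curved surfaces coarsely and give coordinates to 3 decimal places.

v -3.734 -0.086 -0.537
v -3.254 0.741 -0.788
v -2.506 -0.961 -1.072
v -2.026 -0.134 -1.323
v -2.166 -0.355 -0.369
v -2.925 0.186 -0.039
v -2.835 -0.406 -1.821
v -3.594 0.135 -1.491
v -2.698 0.543 -1.581
v -2.285 0.575 -0.684
v -3.475 -0.795 -1.176
v -3.062 -0.763 -0.279
v -2.405 -2.444 1.781
v -1.982 -2.411 3.407
v -2.363 -0.825 1.737
v -1.94 -0.792 3.363
v -1.08 -2.488 1.437
v -0.657 -2.455 3.063
v -1.038 -0.869 1.393
v -0.615 -0.836 3.019
v 2.395 -2.842 2.644
v 2.966 -2.736 3.224
v 1.165 -2.498 3.796
v 2.94 -2.44 3.107
v 2.831 -2.204 2.92
v 2.656 -2.066 2.691
v 2.441 -2.046 2.455
v 2.219 -2.147 2.248
v 2.024 -2.354 2.101
v 1.885 -2.635 2.037
v 1.825 -2.948 2.065
v 1.851 -3.244 2.182
v 1.96 -3.48 2.369
v 2.135 -3.618 2.598
v 2.35 -3.638 2.834
v 2.572 -3.537 3.041
v 2.767 -3.33 3.188
v 2.906 -3.049 3.252
v -3.731 2.631 -0.552
v -2.914 3.922 0.83
v -2.934 3.361 -1.705
v -2.117 4.652 -0.322
v -2.603 1.708 -0.358
v -1.786 2.999 1.025
v -1.806 2.438 -1.51
v -0.989 3.729 -0.128
v -3.485 -2.377 -4.269
v -2.911 -2.415 -4.192
v -3.615 -2.023 -3.131
v -2.986 -2.083 -4.304
v -3.252 -1.863 -4.403
v -3.606 -1.84 -4.451
v -3.914 -2.022 -4.429
v -4.058 -2.339 -4.347
v -3.983 -2.672 -4.235
v -3.718 -2.891 -4.136
v -3.364 -2.915 -4.088
v -3.055 -2.733 -4.11
f 1 12 6
f 1 6 2
f 1 2 8
f 1 8 11
f 1 11 12
f 2 6 10
f 6 12 5
f 12 11 3
f 11 8 7
f 8 2 9
f 4 10 5
f 4 5 3
f 4 3 7
f 4 7 9
f 4 9 10
f 5 10 6
f 3 5 12
f 7 3 11
f 9 7 8
f 10 9 2
f 14 16 13
f 17 14 13
f 13 16 15
f 15 17 13
f 14 20 16
f 18 14 17
f 18 20 14
f 16 20 15
f 19 17 15
f 15 20 19
f 19 18 17
f 20 18 19
f 22 21 24
f 22 24 23
f 24 21 25
f 24 25 23
f 25 21 26
f 25 26 23
f 26 21 27
f 26 27 23
f 27 21 28
f 27 28 23
f 28 21 29
f 28 29 23
f 29 21 30
f 29 30 23
f 30 21 31
f 30 31 23
f 31 21 32
f 31 32 23
f 32 21 33
f 32 33 23
f 33 21 34
f 33 34 23
f 34 21 35
f 34 35 23
f 35 21 36
f 35 36 23
f 36 21 37
f 36 37 23
f 37 21 38
f 37 38 23
f 38 21 22
f 38 22 23
f 40 42 39
f 43 40 39
f 39 42 41
f 41 43 39
f 40 46 42
f 44 40 43
f 44 46 40
f 42 46 41
f 45 43 41
f 41 46 45
f 45 44 43
f 46 44 45
f 48 47 50
f 48 50 49
f 50 47 51
f 50 51 49
f 51 47 52
f 51 52 49
f 52 47 53
f 52 53 49
f 53 47 54
f 53 54 49
f 54 47 55
f 54 55 49
f 55 47 56
f 55 56 49
f 56 47 57
f 56 57 49
f 57 47 58
f 57 58 49
f 58 47 48
f 58 48 49



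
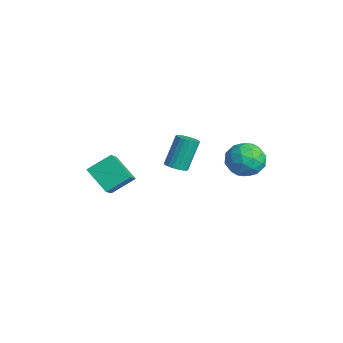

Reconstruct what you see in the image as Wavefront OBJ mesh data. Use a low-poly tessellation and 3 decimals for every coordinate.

v -0.723 -3.736 -3.229
v -1.969 -4.258 -2.248
v -0.61 -2.497 -2.427
v -1.856 -3.019 -1.445
v 0.196 -4.361 -2.395
v -1.05 -4.883 -1.413
v 0.309 -3.122 -1.592
v -0.937 -3.644 -0.611
v 1.939 3.283 -0.938
v 2.488 2.789 -0.131
v 1.232 1.731 -1.409
v 1.781 1.237 -0.602
v 0.963 1.922 -0.366
v 1.399 2.882 -0.075
v 2.321 1.638 -1.465
v 2.757 2.598 -1.174
v 2.724 1.772 -0.457
v 1.885 1.948 0.222
v 1.835 2.572 -1.762
v 0.996 2.748 -1.083
v 2.275 3.173 -0.493
v 1.445 1.347 -1.047
v 0.964 1.751 -0.908
v 1.287 1.46 -0.434
v 1.635 3.227 -0.46
v 1.958 2.936 0.014
v 1.062 2.427 -0.124
v 1.762 1.584 -1.554
v 2.085 1.293 -1.08
v 2.433 3.06 -1.106
v 2.756 2.769 -0.632
v 2.658 2.093 -1.416
v 2.737 2.284 -0.211
v 2.321 1.372 -0.488
v 2.638 1.608 -0.995
v 2.895 2.172 -0.824
v 2.243 2.388 0.188
v 1.828 1.475 -0.089
v 1.347 1.878 0.05
v 1.604 2.442 0.221
v 2.382 1.79 -0.003
v 1.892 3.045 -1.451
v 1.477 2.132 -1.728
v 2.116 2.078 -1.761
v 2.373 2.642 -1.59
v 1.399 3.148 -1.052
v 0.983 2.236 -1.329
v 0.825 2.348 -0.716
v 1.082 2.912 -0.545
v 1.338 2.73 -1.537
v 0.382 -0.776 -1.406
v 0.919 -0.466 -1.436
v 0.554 0.325 0.196
v 0.018 0.016 0.226
v 0.756 -0.303 -1.552
v 0.391 0.489 0.08
v 0.528 -0.221 -1.642
v 0.164 0.57 -0.01
v 0.276 -0.236 -1.692
v -0.089 0.555 -0.059
v 0.042 -0.343 -1.692
v -0.323 0.448 -0.06
v -0.134 -0.526 -1.642
v -0.498 0.265 -0.01
v -0.22 -0.752 -1.552
v -0.584 0.039 0.08
v -0.202 -0.981 -1.437
v -0.566 -0.19 0.195
v -0.083 -1.176 -1.316
v -0.447 -0.385 0.316
v 0.117 -1.301 -1.211
v -0.248 -0.51 0.421
v 0.362 -1.335 -1.139
v -0.002 -0.544 0.493
v 0.611 -1.272 -1.114
v 0.246 -0.481 0.518
v 0.82 -1.124 -1.139
v 0.456 -0.333 0.493
v 0.954 -0.915 -1.211
v 0.589 -0.124 0.421
v 0.989 -0.682 -1.316
v 0.624 0.109 0.316
f 2 4 1
f 5 2 1
f 1 4 3
f 3 5 1
f 2 8 4
f 6 2 5
f 6 8 2
f 4 8 3
f 7 5 3
f 3 8 7
f 7 6 5
f 8 6 7
f 9 46 25
f 46 20 49
f 25 49 14
f 46 49 25
f 9 25 21
f 25 14 26
f 21 26 10
f 25 26 21
f 9 21 30
f 21 10 31
f 30 31 16
f 21 31 30
f 9 30 42
f 30 16 45
f 42 45 19
f 30 45 42
f 9 42 46
f 42 19 50
f 46 50 20
f 42 50 46
f 10 26 37
f 26 14 40
f 37 40 18
f 26 40 37
f 14 49 27
f 49 20 48
f 27 48 13
f 49 48 27
f 20 50 47
f 50 19 43
f 47 43 11
f 50 43 47
f 19 45 44
f 45 16 32
f 44 32 15
f 45 32 44
f 16 31 36
f 31 10 33
f 36 33 17
f 31 33 36
f 12 38 24
f 38 18 39
f 24 39 13
f 38 39 24
f 12 24 22
f 24 13 23
f 22 23 11
f 24 23 22
f 12 22 29
f 22 11 28
f 29 28 15
f 22 28 29
f 12 29 34
f 29 15 35
f 34 35 17
f 29 35 34
f 12 34 38
f 34 17 41
f 38 41 18
f 34 41 38
f 13 39 27
f 39 18 40
f 27 40 14
f 39 40 27
f 11 23 47
f 23 13 48
f 47 48 20
f 23 48 47
f 15 28 44
f 28 11 43
f 44 43 19
f 28 43 44
f 17 35 36
f 35 15 32
f 36 32 16
f 35 32 36
f 18 41 37
f 41 17 33
f 37 33 10
f 41 33 37
f 52 51 55
f 52 55 53
f 53 55 56
f 53 56 54
f 55 51 57
f 55 57 56
f 56 57 58
f 56 58 54
f 57 51 59
f 57 59 58
f 58 59 60
f 58 60 54
f 59 51 61
f 59 61 60
f 60 61 62
f 60 62 54
f 61 51 63
f 61 63 62
f 62 63 64
f 62 64 54
f 63 51 65
f 63 65 64
f 64 65 66
f 64 66 54
f 65 51 67
f 65 67 66
f 66 67 68
f 66 68 54
f 67 51 69
f 67 69 68
f 68 69 70
f 68 70 54
f 69 51 71
f 69 71 70
f 70 71 72
f 70 72 54
f 71 51 73
f 71 73 72
f 72 73 74
f 72 74 54
f 73 51 75
f 73 75 74
f 74 75 76
f 74 76 54
f 75 51 77
f 75 77 76
f 76 77 78
f 76 78 54
f 77 51 79
f 77 79 78
f 78 79 80
f 78 80 54
f 79 51 81
f 79 81 80
f 80 81 82
f 80 82 54
f 81 51 52
f 81 52 82
f 82 52 53
f 82 53 54



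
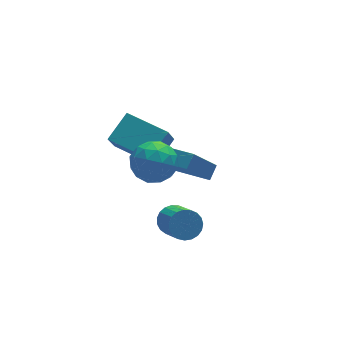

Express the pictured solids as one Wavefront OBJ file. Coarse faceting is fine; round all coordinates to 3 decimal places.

v -2.552 -2.314 4.257
v -1.604 -2.635 4.672
v -2.636 -3.785 3.308
v -1.688 -4.106 3.723
v -2.568 -4.063 4.353
v -2.517 -3.154 4.939
v -1.723 -3.266 3.041
v -1.672 -2.357 3.627
v -1.092 -3.223 3.92
v -1.615 -3.716 4.731
v -2.625 -2.704 3.249
v -3.148 -3.197 4.06
v -2.071 -2.345 4.547
v -2.169 -4.075 3.433
v -2.687 -4.05 3.803
v -2.13 -4.238 4.046
v -2.607 -2.65 4.705
v -2.05 -2.839 4.948
v -2.617 -3.679 4.761
v -2.19 -3.581 3.032
v -1.633 -3.77 3.275
v -2.11 -2.182 3.934
v -1.553 -2.37 4.177
v -1.623 -2.741 3.219
v -1.213 -2.88 4.35
v -1.262 -3.745 3.792
v -1.283 -3.251 3.391
v -1.253 -2.716 3.736
v -1.52 -3.17 4.826
v -1.569 -4.034 4.269
v -2.086 -4.009 4.639
v -2.056 -3.475 4.983
v -1.219 -3.516 4.384
v -2.671 -2.386 3.711
v -2.72 -3.25 3.154
v -2.184 -2.945 2.997
v -2.154 -2.411 3.341
v -2.978 -2.675 4.188
v -3.027 -3.54 3.63
v -2.987 -3.704 4.244
v -2.957 -3.169 4.589
v -3.021 -2.904 3.596
v 0.721 1.598 -2.162
v -0.533 1.255 -0.551
v 1.226 2.042 -1.675
v -0.028 1.699 -0.064
v 1.748 -0.059 -1.716
v 0.494 -0.402 -0.105
v 2.253 0.385 -1.229
v 0.999 0.042 0.382
v -1.246 -3.196 -0.435
v -0.874 -2.811 0.09
v -0.881 -4.179 1.099
v -1.254 -4.564 0.575
v -1.171 -2.753 0.166
v -1.178 -4.121 1.175
v -1.481 -2.772 0.138
v -1.488 -4.14 1.147
v -1.75 -2.864 0.011
v -1.758 -4.232 1.02
v -1.933 -3.014 -0.193
v -1.94 -4.382 0.816
v -1.996 -3.195 -0.439
v -2.004 -4.563 0.57
v -1.93 -3.376 -0.684
v -1.938 -4.744 0.325
v -1.746 -3.526 -0.886
v -1.753 -4.894 0.123
v -1.475 -3.619 -1.01
v -1.483 -4.987 -0.001
v -1.165 -3.639 -1.034
v -1.172 -5.007 -0.025
v -0.869 -3.582 -0.955
v -0.876 -4.95 0.054
v -0.638 -3.458 -0.786
v -0.645 -4.826 0.223
v -0.512 -3.289 -0.556
v -0.52 -4.658 0.453
v -0.513 -3.104 -0.305
v -0.521 -4.472 0.704
v -0.641 -2.935 -0.076
v -0.649 -4.303 0.933
v -2.376 0.841 1.474
v -2.878 0.278 2.654
v -1.23 1.534 2.292
v -1.731 0.971 3.472
v -1.149 -0.851 1.188
v -1.65 -1.414 2.368
v -0.002 -0.158 2.006
v -0.504 -0.721 3.186
f 1 38 17
f 38 12 41
f 17 41 6
f 38 41 17
f 1 17 13
f 17 6 18
f 13 18 2
f 17 18 13
f 1 13 22
f 13 2 23
f 22 23 8
f 13 23 22
f 1 22 34
f 22 8 37
f 34 37 11
f 22 37 34
f 1 34 38
f 34 11 42
f 38 42 12
f 34 42 38
f 2 18 29
f 18 6 32
f 29 32 10
f 18 32 29
f 6 41 19
f 41 12 40
f 19 40 5
f 41 40 19
f 12 42 39
f 42 11 35
f 39 35 3
f 42 35 39
f 11 37 36
f 37 8 24
f 36 24 7
f 37 24 36
f 8 23 28
f 23 2 25
f 28 25 9
f 23 25 28
f 4 30 16
f 30 10 31
f 16 31 5
f 30 31 16
f 4 16 14
f 16 5 15
f 14 15 3
f 16 15 14
f 4 14 21
f 14 3 20
f 21 20 7
f 14 20 21
f 4 21 26
f 21 7 27
f 26 27 9
f 21 27 26
f 4 26 30
f 26 9 33
f 30 33 10
f 26 33 30
f 5 31 19
f 31 10 32
f 19 32 6
f 31 32 19
f 3 15 39
f 15 5 40
f 39 40 12
f 15 40 39
f 7 20 36
f 20 3 35
f 36 35 11
f 20 35 36
f 9 27 28
f 27 7 24
f 28 24 8
f 27 24 28
f 10 33 29
f 33 9 25
f 29 25 2
f 33 25 29
f 44 46 43
f 47 44 43
f 43 46 45
f 45 47 43
f 44 50 46
f 48 44 47
f 48 50 44
f 46 50 45
f 49 47 45
f 45 50 49
f 49 48 47
f 50 48 49
f 52 51 55
f 52 55 53
f 53 55 56
f 53 56 54
f 55 51 57
f 55 57 56
f 56 57 58
f 56 58 54
f 57 51 59
f 57 59 58
f 58 59 60
f 58 60 54
f 59 51 61
f 59 61 60
f 60 61 62
f 60 62 54
f 61 51 63
f 61 63 62
f 62 63 64
f 62 64 54
f 63 51 65
f 63 65 64
f 64 65 66
f 64 66 54
f 65 51 67
f 65 67 66
f 66 67 68
f 66 68 54
f 67 51 69
f 67 69 68
f 68 69 70
f 68 70 54
f 69 51 71
f 69 71 70
f 70 71 72
f 70 72 54
f 71 51 73
f 71 73 72
f 72 73 74
f 72 74 54
f 73 51 75
f 73 75 74
f 74 75 76
f 74 76 54
f 75 51 77
f 75 77 76
f 76 77 78
f 76 78 54
f 77 51 79
f 77 79 78
f 78 79 80
f 78 80 54
f 79 51 81
f 79 81 80
f 80 81 82
f 80 82 54
f 81 51 52
f 81 52 82
f 82 52 53
f 82 53 54
f 84 86 83
f 87 84 83
f 83 86 85
f 85 87 83
f 84 90 86
f 88 84 87
f 88 90 84
f 86 90 85
f 89 87 85
f 85 90 89
f 89 88 87
f 90 88 89



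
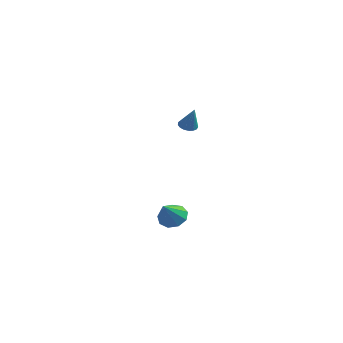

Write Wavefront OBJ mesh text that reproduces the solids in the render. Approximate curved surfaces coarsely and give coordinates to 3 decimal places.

v -2.27 2.222 -4.257
v -1.686 1.834 -4.663
v -2.19 1.198 -3.163
v -1.463 2.213 -4.325
v -1.618 2.595 -3.955
v -2.078 2.803 -3.727
v -2.628 2.739 -3.746
v -3.011 2.433 -4.004
v -3.047 2.028 -4.381
v -2.72 1.714 -4.699
v -2.183 1.637 -4.81
v -1.34 2.137 2.214
v -0.871 2.197 2.024
v -0.82 1.903 3.426
v -0.935 2.422 2.094
v -1.091 2.581 2.192
v -1.305 2.639 2.295
v -1.527 2.582 2.38
v -1.706 2.423 2.426
v -1.801 2.198 2.424
v -1.791 1.959 2.373
v -1.678 1.761 2.286
v -1.487 1.649 2.183
v -1.263 1.649 2.087
v -1.056 1.76 2.019
v -0.915 1.958 1.997
f 2 1 4
f 2 4 3
f 4 1 5
f 4 5 3
f 5 1 6
f 5 6 3
f 6 1 7
f 6 7 3
f 7 1 8
f 7 8 3
f 8 1 9
f 8 9 3
f 9 1 10
f 9 10 3
f 10 1 11
f 10 11 3
f 11 1 2
f 11 2 3
f 13 12 15
f 13 15 14
f 15 12 16
f 15 16 14
f 16 12 17
f 16 17 14
f 17 12 18
f 17 18 14
f 18 12 19
f 18 19 14
f 19 12 20
f 19 20 14
f 20 12 21
f 20 21 14
f 21 12 22
f 21 22 14
f 22 12 23
f 22 23 14
f 23 12 24
f 23 24 14
f 24 12 25
f 24 25 14
f 25 12 26
f 25 26 14
f 26 12 13
f 26 13 14



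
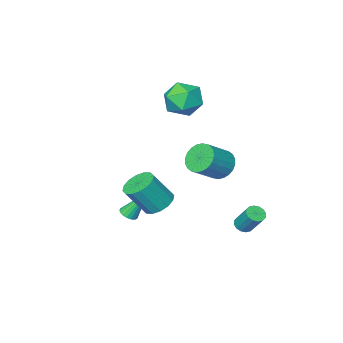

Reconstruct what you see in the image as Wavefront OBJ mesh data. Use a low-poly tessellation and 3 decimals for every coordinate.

v 1.795 -1.059 -2.244
v 2.292 -1.076 -2.01
v 1.005 -0.401 -0.516
v 2.282 -0.849 -2.101
v 2.176 -0.664 -2.22
v 1.994 -0.557 -2.344
v 1.773 -0.549 -2.448
v 1.556 -0.643 -2.512
v 1.386 -0.819 -2.522
v 1.297 -1.043 -2.477
v 1.307 -1.27 -2.386
v 1.414 -1.455 -2.267
v 1.596 -1.562 -2.143
v 1.817 -1.569 -2.039
v 2.034 -1.476 -1.975
v 2.204 -1.299 -1.965
v -3.431 -0.209 0.179
v -2.878 -0.512 -0.572
v -1.436 -0.414 0.451
v -1.989 -0.111 1.201
v -2.869 -0.132 -0.621
v -1.427 -0.035 0.402
v -2.945 0.235 -0.548
v -1.504 0.333 0.475
v -3.096 0.535 -0.364
v -1.654 0.633 0.658
v -3.297 0.722 -0.098
v -1.856 0.819 0.924
v -3.519 0.767 0.21
v -2.078 0.864 1.233
v -3.727 0.663 0.513
v -2.286 0.761 1.536
v -3.89 0.427 0.766
v -2.449 0.525 1.789
v -3.984 0.094 0.929
v -2.542 0.192 1.952
v -3.993 -0.285 0.978
v -2.551 -0.188 2.001
v -3.916 -0.653 0.905
v -2.475 -0.555 1.928
v -3.766 -0.953 0.722
v -2.324 -0.855 1.744
v -3.564 -1.139 0.456
v -2.123 -1.042 1.478
v -3.342 -1.184 0.147
v -1.901 -1.087 1.17
v -3.134 -1.081 -0.156
v -1.693 -0.983 0.867
v -2.971 -0.845 -0.409
v -1.53 -0.747 0.614
v 1.506 1.334 -0.33
v 2.311 1.418 -0.807
v 3.279 1.01 0.752
v 2.474 0.926 1.23
v 2.221 1.864 -0.634
v 3.188 1.455 0.925
v 1.938 2.168 -0.379
v 2.906 1.759 1.18
v 1.54 2.248 -0.111
v 2.508 1.839 1.448
v 1.133 2.084 0.098
v 2.101 1.675 1.657
v 0.826 1.718 0.193
v 1.793 1.31 1.752
v 0.701 1.25 0.148
v 1.669 0.842 1.707
v 0.792 0.805 -0.025
v 1.759 0.396 1.534
v 1.074 0.501 -0.28
v 2.042 0.092 1.279
v 1.472 0.421 -0.548
v 2.44 0.012 1.011
v 1.879 0.585 -0.757
v 2.847 0.176 0.802
v 2.187 0.95 -0.852
v 3.154 0.542 0.707
v -4.064 -3.105 4.617
v -2.961 -2.536 4.773
v -3.339 -4.064 2.987
v -2.236 -3.495 3.143
v -2.615 -4.36 3.964
v -3.063 -3.767 4.971
v -3.237 -2.833 2.789
v -3.685 -2.24 3.796
v -2.449 -2.368 3.643
v -2.065 -3.312 4.369
v -4.235 -3.288 3.391
v -3.851 -4.232 4.117
v -2.709 2.891 -2.59
v -2.292 3.199 -2.801
v -2.354 4.158 -1.521
v -2.771 3.849 -1.31
v -2.534 3.321 -2.903
v -2.596 4.279 -1.624
v -2.823 3.327 -2.922
v -2.886 4.285 -1.642
v -3.082 3.216 -2.852
v -3.144 4.175 -1.572
v -3.241 3.018 -2.711
v -3.303 3.977 -1.431
v -3.257 2.786 -2.538
v -3.319 3.745 -1.258
v -3.126 2.582 -2.379
v -3.188 3.541 -1.099
v -2.884 2.461 -2.276
v -2.946 3.419 -0.997
v -2.594 2.455 -2.258
v -2.657 3.413 -0.978
v -2.336 2.565 -2.328
v -2.398 3.524 -1.048
v -2.177 2.763 -2.469
v -2.239 3.722 -1.189
v -2.161 2.995 -2.642
v -2.223 3.954 -1.362
f 2 1 4
f 2 4 3
f 4 1 5
f 4 5 3
f 5 1 6
f 5 6 3
f 6 1 7
f 6 7 3
f 7 1 8
f 7 8 3
f 8 1 9
f 8 9 3
f 9 1 10
f 9 10 3
f 10 1 11
f 10 11 3
f 11 1 12
f 11 12 3
f 12 1 13
f 12 13 3
f 13 1 14
f 13 14 3
f 14 1 15
f 14 15 3
f 15 1 16
f 15 16 3
f 16 1 2
f 16 2 3
f 18 17 21
f 18 21 19
f 19 21 22
f 19 22 20
f 21 17 23
f 21 23 22
f 22 23 24
f 22 24 20
f 23 17 25
f 23 25 24
f 24 25 26
f 24 26 20
f 25 17 27
f 25 27 26
f 26 27 28
f 26 28 20
f 27 17 29
f 27 29 28
f 28 29 30
f 28 30 20
f 29 17 31
f 29 31 30
f 30 31 32
f 30 32 20
f 31 17 33
f 31 33 32
f 32 33 34
f 32 34 20
f 33 17 35
f 33 35 34
f 34 35 36
f 34 36 20
f 35 17 37
f 35 37 36
f 36 37 38
f 36 38 20
f 37 17 39
f 37 39 38
f 38 39 40
f 38 40 20
f 39 17 41
f 39 41 40
f 40 41 42
f 40 42 20
f 41 17 43
f 41 43 42
f 42 43 44
f 42 44 20
f 43 17 45
f 43 45 44
f 44 45 46
f 44 46 20
f 45 17 47
f 45 47 46
f 46 47 48
f 46 48 20
f 47 17 49
f 47 49 48
f 48 49 50
f 48 50 20
f 49 17 18
f 49 18 50
f 50 18 19
f 50 19 20
f 52 51 55
f 52 55 53
f 53 55 56
f 53 56 54
f 55 51 57
f 55 57 56
f 56 57 58
f 56 58 54
f 57 51 59
f 57 59 58
f 58 59 60
f 58 60 54
f 59 51 61
f 59 61 60
f 60 61 62
f 60 62 54
f 61 51 63
f 61 63 62
f 62 63 64
f 62 64 54
f 63 51 65
f 63 65 64
f 64 65 66
f 64 66 54
f 65 51 67
f 65 67 66
f 66 67 68
f 66 68 54
f 67 51 69
f 67 69 68
f 68 69 70
f 68 70 54
f 69 51 71
f 69 71 70
f 70 71 72
f 70 72 54
f 71 51 73
f 71 73 72
f 72 73 74
f 72 74 54
f 73 51 75
f 73 75 74
f 74 75 76
f 74 76 54
f 75 51 52
f 75 52 76
f 76 52 53
f 76 53 54
f 77 88 82
f 77 82 78
f 77 78 84
f 77 84 87
f 77 87 88
f 78 82 86
f 82 88 81
f 88 87 79
f 87 84 83
f 84 78 85
f 80 86 81
f 80 81 79
f 80 79 83
f 80 83 85
f 80 85 86
f 81 86 82
f 79 81 88
f 83 79 87
f 85 83 84
f 86 85 78
f 90 89 93
f 90 93 91
f 91 93 94
f 91 94 92
f 93 89 95
f 93 95 94
f 94 95 96
f 94 96 92
f 95 89 97
f 95 97 96
f 96 97 98
f 96 98 92
f 97 89 99
f 97 99 98
f 98 99 100
f 98 100 92
f 99 89 101
f 99 101 100
f 100 101 102
f 100 102 92
f 101 89 103
f 101 103 102
f 102 103 104
f 102 104 92
f 103 89 105
f 103 105 104
f 104 105 106
f 104 106 92
f 105 89 107
f 105 107 106
f 106 107 108
f 106 108 92
f 107 89 109
f 107 109 108
f 108 109 110
f 108 110 92
f 109 89 111
f 109 111 110
f 110 111 112
f 110 112 92
f 111 89 113
f 111 113 112
f 112 113 114
f 112 114 92
f 113 89 90
f 113 90 114
f 114 90 91
f 114 91 92



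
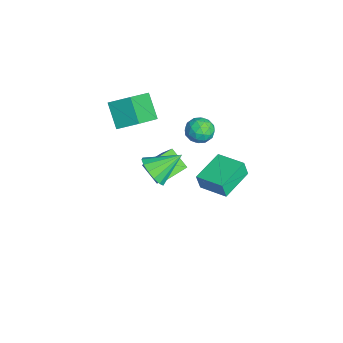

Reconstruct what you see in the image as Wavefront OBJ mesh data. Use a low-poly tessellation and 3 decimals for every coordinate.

v -2.629 -0.03 -4.052
v -3.526 -0.749 -3.168
v -3.354 1.168 -3.812
v -4.25 0.448 -2.928
v -1.41 0.392 -2.472
v -2.306 -0.328 -1.588
v -2.134 1.589 -2.232
v -3.031 0.87 -1.348
v -0.494 2.071 3.801
v 0.008 2.706 3.537
v 0.372 1.154 3.243
v 0.874 1.789 2.979
v 0.808 1.617 3.81
v 0.273 2.183 4.155
v 0.107 1.677 2.625
v -0.428 2.243 2.97
v 0.38 2.462 2.81
v 0.813 2.425 3.542
v -0.433 1.435 3.238
v 0 1.398 3.97
v -0.318 2.469 3.718
v 0.698 1.391 3.062
v 0.66 1.29 3.551
v 0.955 1.663 3.395
v -0.163 2.161 4.081
v 0.132 2.535 3.926
v 0.602 1.895 4.087
v 0.248 1.325 2.854
v 0.543 1.699 2.699
v -0.575 2.197 3.385
v -0.28 2.57 3.229
v -0.222 1.965 2.693
v 0.195 2.699 3.135
v 0.703 2.16 2.807
v 0.253 2.094 2.599
v -0.062 2.427 2.802
v 0.449 2.677 3.566
v 0.958 2.139 3.238
v 0.919 2.037 3.726
v 0.605 2.37 3.929
v 0.667 2.534 3.138
v -0.578 1.721 3.542
v -0.069 1.183 3.214
v -0.225 1.49 2.851
v -0.539 1.823 3.054
v -0.323 1.7 3.973
v 0.185 1.161 3.645
v 0.442 1.433 3.978
v 0.127 1.766 4.181
v -0.287 1.326 3.642
v -2.409 -1.191 1.744
v -3.592 -1.525 2.932
v -1.987 -0.033 2.489
v -3.171 -0.366 3.677
v -1.089 -2.314 2.743
v -2.273 -2.647 3.931
v -0.668 -1.155 3.488
v -1.851 -1.489 4.676
v 2.041 2.861 2.158
v 2.049 2.64 3.102
v 3.192 4.028 2.422
v 3.2 3.806 3.366
v 3.46 1.534 1.834
v 3.468 1.312 2.778
v 4.611 2.7 2.098
v 4.619 2.479 3.042
v 1.529 -0.686 1.469
v 2.178 -1 2.175
v 1.231 0.866 2.431
v 2.469 -0.732 1.834
v 2.508 -0.452 1.394
v 2.285 -0.234 0.974
v 1.859 -0.138 0.687
v 1.344 -0.188 0.609
v 0.879 -0.372 0.762
v 0.588 -0.64 1.104
v 0.549 -0.92 1.544
v 0.773 -1.137 1.963
v 1.199 -1.234 2.25
v 1.713 -1.183 2.328
f 2 4 1
f 5 2 1
f 1 4 3
f 3 5 1
f 2 8 4
f 6 2 5
f 6 8 2
f 4 8 3
f 7 5 3
f 3 8 7
f 7 6 5
f 8 6 7
f 9 46 25
f 46 20 49
f 25 49 14
f 46 49 25
f 9 25 21
f 25 14 26
f 21 26 10
f 25 26 21
f 9 21 30
f 21 10 31
f 30 31 16
f 21 31 30
f 9 30 42
f 30 16 45
f 42 45 19
f 30 45 42
f 9 42 46
f 42 19 50
f 46 50 20
f 42 50 46
f 10 26 37
f 26 14 40
f 37 40 18
f 26 40 37
f 14 49 27
f 49 20 48
f 27 48 13
f 49 48 27
f 20 50 47
f 50 19 43
f 47 43 11
f 50 43 47
f 19 45 44
f 45 16 32
f 44 32 15
f 45 32 44
f 16 31 36
f 31 10 33
f 36 33 17
f 31 33 36
f 12 38 24
f 38 18 39
f 24 39 13
f 38 39 24
f 12 24 22
f 24 13 23
f 22 23 11
f 24 23 22
f 12 22 29
f 22 11 28
f 29 28 15
f 22 28 29
f 12 29 34
f 29 15 35
f 34 35 17
f 29 35 34
f 12 34 38
f 34 17 41
f 38 41 18
f 34 41 38
f 13 39 27
f 39 18 40
f 27 40 14
f 39 40 27
f 11 23 47
f 23 13 48
f 47 48 20
f 23 48 47
f 15 28 44
f 28 11 43
f 44 43 19
f 28 43 44
f 17 35 36
f 35 15 32
f 36 32 16
f 35 32 36
f 18 41 37
f 41 17 33
f 37 33 10
f 41 33 37
f 52 54 51
f 55 52 51
f 51 54 53
f 53 55 51
f 52 58 54
f 56 52 55
f 56 58 52
f 54 58 53
f 57 55 53
f 53 58 57
f 57 56 55
f 58 56 57
f 60 62 59
f 63 60 59
f 59 62 61
f 61 63 59
f 60 66 62
f 64 60 63
f 64 66 60
f 62 66 61
f 65 63 61
f 61 66 65
f 65 64 63
f 66 64 65
f 68 67 70
f 68 70 69
f 70 67 71
f 70 71 69
f 71 67 72
f 71 72 69
f 72 67 73
f 72 73 69
f 73 67 74
f 73 74 69
f 74 67 75
f 74 75 69
f 75 67 76
f 75 76 69
f 76 67 77
f 76 77 69
f 77 67 78
f 77 78 69
f 78 67 79
f 78 79 69
f 79 67 80
f 79 80 69
f 80 67 68
f 80 68 69



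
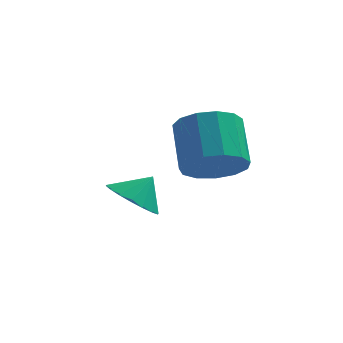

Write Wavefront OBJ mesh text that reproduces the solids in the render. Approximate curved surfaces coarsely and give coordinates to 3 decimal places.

v 0.287 -1.773 -3.805
v 1.085 -1.679 -4.4
v 0.873 -1.367 -2.955
v 0.881 -1.287 -4.446
v 0.559 -0.99 -4.366
v 0.183 -0.849 -4.174
v -0.172 -0.89 -3.909
v -0.437 -1.106 -3.624
v -0.558 -1.454 -3.375
v -0.512 -1.866 -3.211
v -0.308 -2.258 -3.164
v 0.014 -2.555 -3.245
v 0.39 -2.696 -3.437
v 0.745 -2.655 -3.702
v 1.01 -2.439 -3.987
v 1.131 -2.091 -4.236
v 3.039 -3.538 -1.419
v 3.556 -2.839 -2.025
v 3.178 -1.522 -0.826
v 2.661 -2.222 -0.221
v 2.988 -2.834 -2.209
v 2.61 -1.517 -1.011
v 2.437 -3.052 -2.143
v 2.059 -1.736 -0.945
v 2.076 -3.425 -1.847
v 1.698 -2.109 -0.649
v 2.021 -3.834 -1.415
v 1.643 -2.517 -0.217
v 2.289 -4.149 -0.985
v 1.911 -2.832 0.214
v 2.796 -4.27 -0.692
v 2.418 -2.953 0.506
v 3.379 -4.159 -0.63
v 3.001 -2.842 0.568
v 3.855 -3.851 -0.819
v 3.477 -2.534 0.38
v 4.071 -3.443 -1.198
v 3.693 -2.126 0
v 3.96 -3.066 -1.648
v 3.582 -1.749 -0.449
f 2 1 4
f 2 4 3
f 4 1 5
f 4 5 3
f 5 1 6
f 5 6 3
f 6 1 7
f 6 7 3
f 7 1 8
f 7 8 3
f 8 1 9
f 8 9 3
f 9 1 10
f 9 10 3
f 10 1 11
f 10 11 3
f 11 1 12
f 11 12 3
f 12 1 13
f 12 13 3
f 13 1 14
f 13 14 3
f 14 1 15
f 14 15 3
f 15 1 16
f 15 16 3
f 16 1 2
f 16 2 3
f 18 17 21
f 18 21 19
f 19 21 22
f 19 22 20
f 21 17 23
f 21 23 22
f 22 23 24
f 22 24 20
f 23 17 25
f 23 25 24
f 24 25 26
f 24 26 20
f 25 17 27
f 25 27 26
f 26 27 28
f 26 28 20
f 27 17 29
f 27 29 28
f 28 29 30
f 28 30 20
f 29 17 31
f 29 31 30
f 30 31 32
f 30 32 20
f 31 17 33
f 31 33 32
f 32 33 34
f 32 34 20
f 33 17 35
f 33 35 34
f 34 35 36
f 34 36 20
f 35 17 37
f 35 37 36
f 36 37 38
f 36 38 20
f 37 17 39
f 37 39 38
f 38 39 40
f 38 40 20
f 39 17 18
f 39 18 40
f 40 18 19
f 40 19 20



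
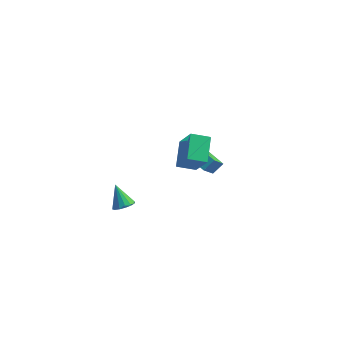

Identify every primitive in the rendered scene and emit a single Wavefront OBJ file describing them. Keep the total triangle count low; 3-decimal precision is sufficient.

v -1.389 -0.788 1.308
v -0.48 -1.557 3.074
v -1.689 0.675 2.099
v -0.78 -0.094 3.866
v -0.36 -0.386 0.954
v 0.549 -1.155 2.721
v -0.66 1.077 1.746
v 0.249 0.308 3.512
v -0.658 3.685 -3.533
v -0.843 2.49 -2.094
v -1.958 4.335 -3.16
v -2.142 3.14 -1.721
v -0.218 4.26 -2.999
v -0.402 3.065 -1.56
v -1.517 4.91 -2.626
v -1.702 3.715 -1.187
v -3.34 -3.888 0.093
v -2.834 -4.067 0.478
v -4.02 -3.332 1.247
v -2.757 -3.751 0.371
v -2.836 -3.472 0.191
v -3.05 -3.305 -0.016
v -3.342 -3.294 -0.194
v -3.633 -3.441 -0.295
v -3.845 -3.709 -0.291
v -3.922 -4.024 -0.185
v -3.843 -4.303 -0.004
v -3.629 -4.471 0.203
v -3.338 -4.482 0.381
v -3.046 -4.334 0.481
f 2 4 1
f 5 2 1
f 1 4 3
f 3 5 1
f 2 8 4
f 6 2 5
f 6 8 2
f 4 8 3
f 7 5 3
f 3 8 7
f 7 6 5
f 8 6 7
f 10 12 9
f 13 10 9
f 9 12 11
f 11 13 9
f 10 16 12
f 14 10 13
f 14 16 10
f 12 16 11
f 15 13 11
f 11 16 15
f 15 14 13
f 16 14 15
f 18 17 20
f 18 20 19
f 20 17 21
f 20 21 19
f 21 17 22
f 21 22 19
f 22 17 23
f 22 23 19
f 23 17 24
f 23 24 19
f 24 17 25
f 24 25 19
f 25 17 26
f 25 26 19
f 26 17 27
f 26 27 19
f 27 17 28
f 27 28 19
f 28 17 29
f 28 29 19
f 29 17 30
f 29 30 19
f 30 17 18
f 30 18 19



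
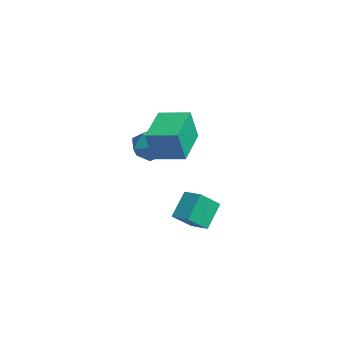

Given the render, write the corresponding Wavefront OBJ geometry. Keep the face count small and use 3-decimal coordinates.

v 0.034 3.157 -0.125
v 0.684 2.847 0.535
v 0.056 1.733 -0.815
v 0.706 1.423 -0.155
v -0.214 1.613 0.117
v -0.227 2.493 0.543
v 0.967 2.087 -0.823
v 0.954 2.967 -0.397
v 1.261 2.185 0.104
v 0.531 1.893 0.685
v 0.209 2.687 -0.965
v -0.521 2.395 -0.384
v 2.156 2.478 1.092
v 2.417 2.065 2.573
v 2.934 3.627 1.275
v 3.195 3.214 2.757
v 3.785 1.466 0.523
v 4.046 1.053 2.005
v 4.563 2.615 0.707
v 4.824 2.202 2.188
v 2.685 2.557 -3.437
v 2.077 3.296 -2.335
v 2.288 3.533 -4.311
v 1.679 4.273 -3.209
v 3.521 3.027 -3.291
v 2.912 3.767 -2.189
v 3.123 4.004 -4.165
v 2.515 4.743 -3.063
f 1 12 6
f 1 6 2
f 1 2 8
f 1 8 11
f 1 11 12
f 2 6 10
f 6 12 5
f 12 11 3
f 11 8 7
f 8 2 9
f 4 10 5
f 4 5 3
f 4 3 7
f 4 7 9
f 4 9 10
f 5 10 6
f 3 5 12
f 7 3 11
f 9 7 8
f 10 9 2
f 14 16 13
f 17 14 13
f 13 16 15
f 15 17 13
f 14 20 16
f 18 14 17
f 18 20 14
f 16 20 15
f 19 17 15
f 15 20 19
f 19 18 17
f 20 18 19
f 22 24 21
f 25 22 21
f 21 24 23
f 23 25 21
f 22 28 24
f 26 22 25
f 26 28 22
f 24 28 23
f 27 25 23
f 23 28 27
f 27 26 25
f 28 26 27

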